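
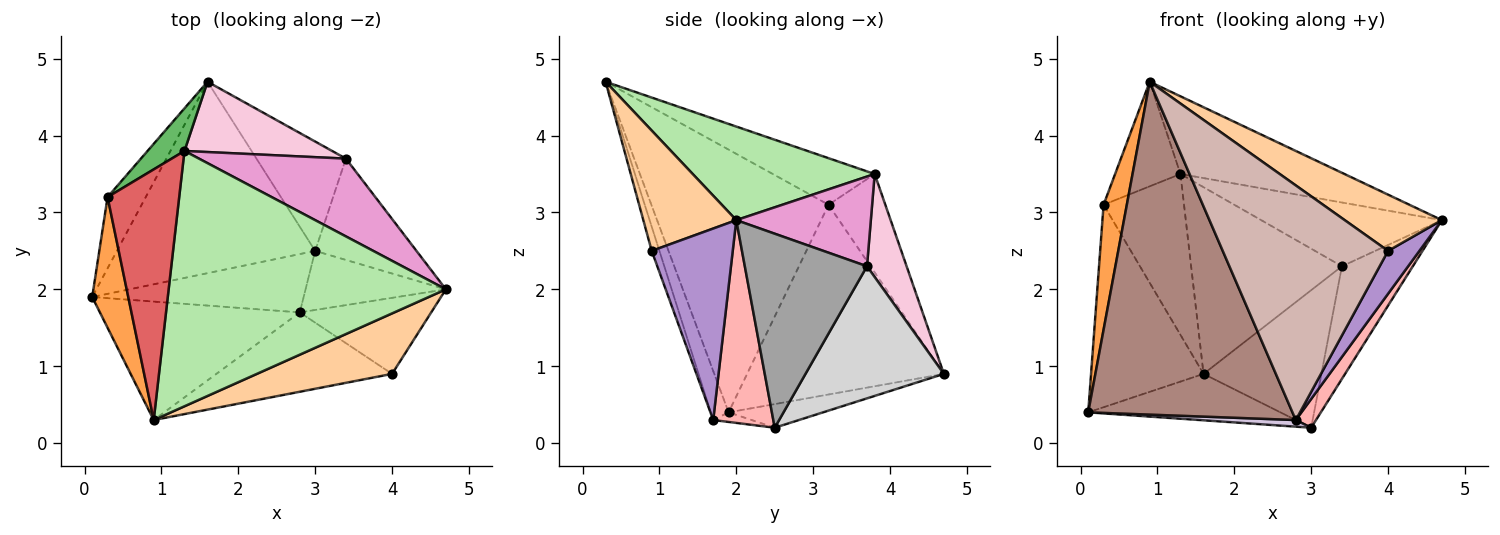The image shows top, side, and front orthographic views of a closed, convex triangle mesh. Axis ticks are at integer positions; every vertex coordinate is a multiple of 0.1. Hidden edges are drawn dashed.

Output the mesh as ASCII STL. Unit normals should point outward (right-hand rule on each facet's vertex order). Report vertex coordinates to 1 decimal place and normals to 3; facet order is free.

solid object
 facet normal -0.115 0.234 -0.965
  outer loop
   vertex 3.0 2.5 0.2
   vertex 0.1 1.9 0.4
   vertex 1.6 4.7 0.9
  endloop
 endfacet
 facet normal -0.855 0.489 -0.172
  outer loop
   vertex 0.3 3.2 3.1
   vertex 1.6 4.7 0.9
   vertex 0.1 1.9 0.4
  endloop
 endfacet
 facet normal -0.982 -0.129 0.135
  outer loop
   vertex 0.3 3.2 3.1
   vertex 0.1 1.9 0.4
   vertex 0.9 0.3 4.7
  endloop
 endfacet
 facet normal 0.546 -0.571 0.614
  outer loop
   vertex 4.0 0.9 2.5
   vertex 4.7 2.0 2.9
   vertex 0.9 0.3 4.7
  endloop
 endfacet
 facet normal -0.564 0.799 0.211
  outer loop
   vertex 1.3 3.8 3.5
   vertex 1.6 4.7 0.9
   vertex 0.3 3.2 3.1
  endloop
 endfacet
 facet normal 0.307 0.277 0.910
  outer loop
   vertex 1.3 3.8 3.5
   vertex 0.9 0.3 4.7
   vertex 4.7 2.0 2.9
  endloop
 endfacet
 facet normal -0.515 0.330 0.791
  outer loop
   vertex 1.3 3.8 3.5
   vertex 0.3 3.2 3.1
   vertex 0.9 0.3 4.7
  endloop
 endfacet
 facet normal 0.793 -0.267 -0.548
  outer loop
   vertex 2.8 1.7 0.3
   vertex 3.0 2.5 0.2
   vertex 4.7 2.0 2.9
  endloop
 endfacet
 facet normal 0.786 -0.304 -0.539
  outer loop
   vertex 2.8 1.7 0.3
   vertex 4.7 2.0 2.9
   vertex 4.0 0.9 2.5
  endloop
 endfacet
 facet normal -0.045 -0.113 -0.993
  outer loop
   vertex 2.8 1.7 0.3
   vertex 0.1 1.9 0.4
   vertex 3.0 2.5 0.2
  endloop
 endfacet
 facet normal -0.082 -0.939 -0.334
  outer loop
   vertex 2.8 1.7 0.3
   vertex 0.9 0.3 4.7
   vertex 0.1 1.9 0.4
  endloop
 endfacet
 facet normal -0.044 -0.946 -0.320
  outer loop
   vertex 2.8 1.7 0.3
   vertex 4.0 0.9 2.5
   vertex 0.9 0.3 4.7
  endloop
 endfacet
 facet normal 0.427 0.573 0.699
  outer loop
   vertex 3.4 3.7 2.3
   vertex 1.3 3.8 3.5
   vertex 4.7 2.0 2.9
  endloop
 endfacet
 facet normal 0.239 0.909 0.342
  outer loop
   vertex 3.4 3.7 2.3
   vertex 1.6 4.7 0.9
   vertex 1.3 3.8 3.5
  endloop
 endfacet
 facet normal 0.788 0.458 -0.412
  outer loop
   vertex 3.4 3.7 2.3
   vertex 4.7 2.0 2.9
   vertex 3.0 2.5 0.2
  endloop
 endfacet
 facet normal 0.677 0.576 -0.458
  outer loop
   vertex 3.4 3.7 2.3
   vertex 3.0 2.5 0.2
   vertex 1.6 4.7 0.9
  endloop
 endfacet
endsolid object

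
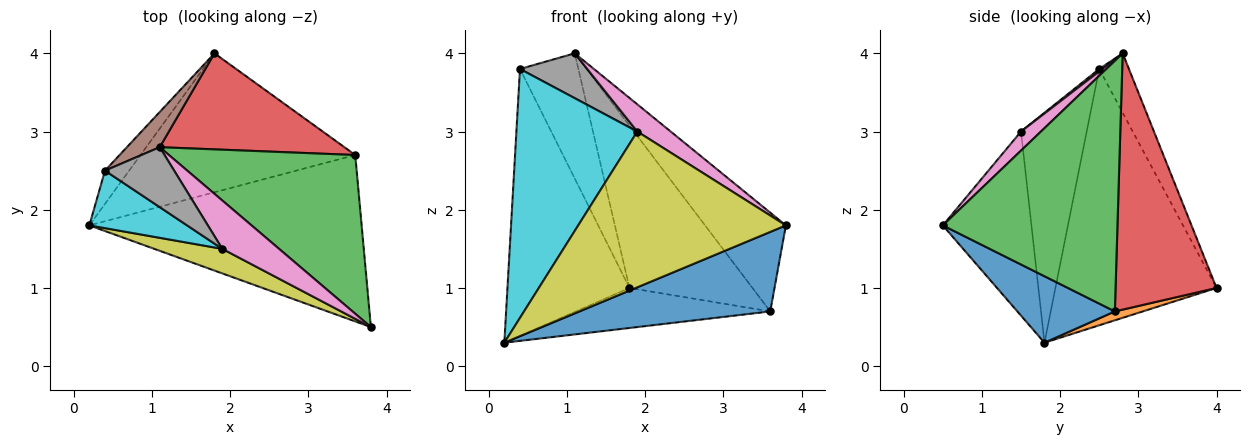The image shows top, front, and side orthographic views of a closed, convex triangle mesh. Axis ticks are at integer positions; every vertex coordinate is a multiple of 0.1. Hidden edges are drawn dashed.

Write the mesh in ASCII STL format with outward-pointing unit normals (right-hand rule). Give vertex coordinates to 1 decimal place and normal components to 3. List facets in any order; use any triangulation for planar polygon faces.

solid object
 facet normal 0.215 -0.421 -0.881
  outer loop
   vertex 3.6 2.7 0.7
   vertex 3.8 0.5 1.8
   vertex 0.2 1.8 0.3
  endloop
 endfacet
 facet normal 0.040 0.277 -0.960
  outer loop
   vertex 3.6 2.7 0.7
   vertex 0.2 1.8 0.3
   vertex 1.8 4.0 1.0
  endloop
 endfacet
 facet normal 0.752 0.348 0.559
  outer loop
   vertex 3.6 2.7 0.7
   vertex 1.1 2.8 4.0
   vertex 3.8 0.5 1.8
  endloop
 endfacet
 facet normal 0.577 0.703 0.416
  outer loop
   vertex 3.6 2.7 0.7
   vertex 1.8 4.0 1.0
   vertex 1.1 2.8 4.0
  endloop
 endfacet
 facet normal -0.795 0.602 -0.075
  outer loop
   vertex 0.4 2.5 3.8
   vertex 1.8 4.0 1.0
   vertex 0.2 1.8 0.3
  endloop
 endfacet
 facet normal -0.440 0.864 0.243
  outer loop
   vertex 0.4 2.5 3.8
   vertex 1.1 2.8 4.0
   vertex 1.8 4.0 1.0
  endloop
 endfacet
 facet normal 0.280 -0.471 0.836
  outer loop
   vertex 1.9 1.5 3.0
   vertex 3.8 0.5 1.8
   vertex 1.1 2.8 4.0
  endloop
 endfacet
 facet normal 0.028 -0.599 0.801
  outer loop
   vertex 1.9 1.5 3.0
   vertex 1.1 2.8 4.0
   vertex 0.4 2.5 3.8
  endloop
 endfacet
 facet normal -0.388 -0.910 0.143
  outer loop
   vertex 1.9 1.5 3.0
   vertex 0.2 1.8 0.3
   vertex 3.8 0.5 1.8
  endloop
 endfacet
 facet normal -0.468 -0.861 0.199
  outer loop
   vertex 1.9 1.5 3.0
   vertex 0.4 2.5 3.8
   vertex 0.2 1.8 0.3
  endloop
 endfacet
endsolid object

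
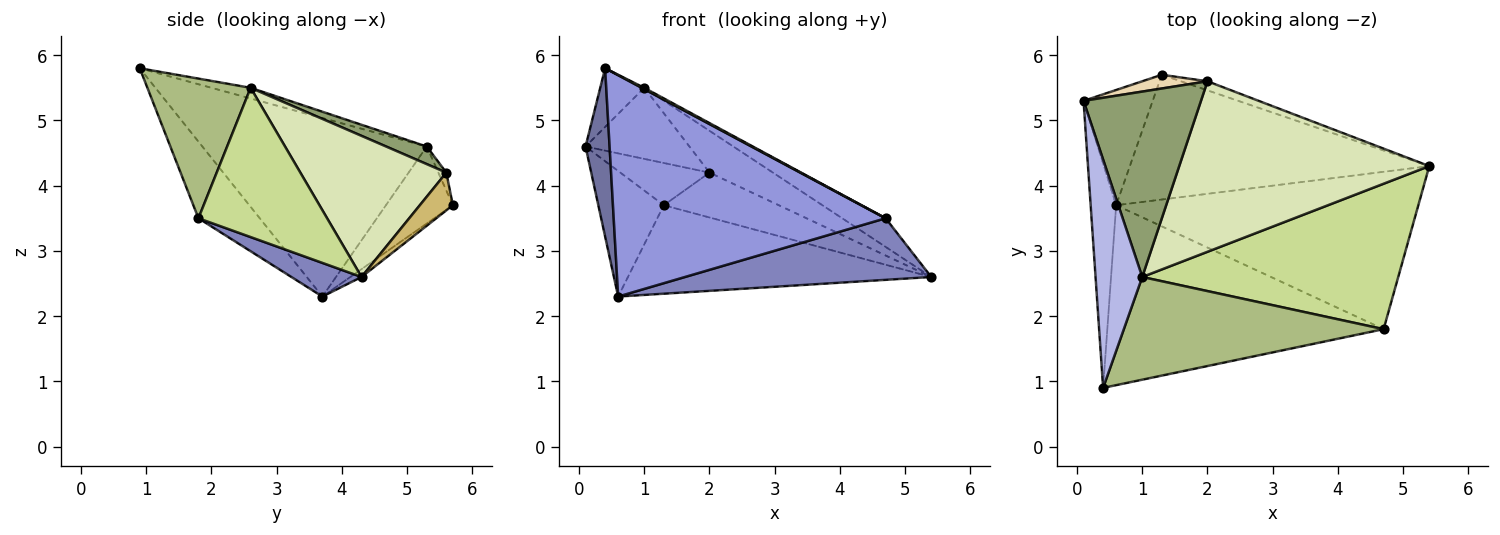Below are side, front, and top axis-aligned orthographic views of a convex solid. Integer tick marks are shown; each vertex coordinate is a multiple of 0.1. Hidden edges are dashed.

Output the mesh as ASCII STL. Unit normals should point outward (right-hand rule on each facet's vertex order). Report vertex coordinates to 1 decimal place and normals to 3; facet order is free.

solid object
 facet normal -0.984 -0.105 -0.141
  outer loop
   vertex 0.6 3.7 2.3
   vertex 0.4 0.9 5.8
   vertex 0.1 5.3 4.6
  endloop
 endfacet
 facet normal 0.103 -0.362 -0.926
  outer loop
   vertex 4.7 1.8 3.5
   vertex 0.6 3.7 2.3
   vertex 5.4 4.3 2.6
  endloop
 endfacet
 facet normal -0.172 -0.764 -0.621
  outer loop
   vertex 4.7 1.8 3.5
   vertex 0.4 0.9 5.8
   vertex 0.6 3.7 2.3
  endloop
 endfacet
 facet normal -0.216 0.243 0.946
  outer loop
   vertex 1.0 2.6 5.5
   vertex 0.1 5.3 4.6
   vertex 0.4 0.9 5.8
  endloop
 endfacet
 facet normal 0.139 0.354 0.925
  outer loop
   vertex 1.0 2.6 5.5
   vertex 2.0 5.6 4.2
   vertex 0.1 5.3 4.6
  endloop
 endfacet
 facet normal 0.474 -0.012 0.881
  outer loop
   vertex 1.0 2.6 5.5
   vertex 0.4 0.9 5.8
   vertex 4.7 1.8 3.5
  endloop
 endfacet
 facet normal 0.497 0.168 0.852
  outer loop
   vertex 1.0 2.6 5.5
   vertex 4.7 1.8 3.5
   vertex 5.4 4.3 2.6
  endloop
 endfacet
 facet normal 0.481 0.209 0.852
  outer loop
   vertex 1.0 2.6 5.5
   vertex 5.4 4.3 2.6
   vertex 2.0 5.6 4.2
  endloop
 endfacet
 facet normal -0.021 0.578 -0.816
  outer loop
   vertex 1.3 5.7 3.7
   vertex 5.4 4.3 2.6
   vertex 0.6 3.7 2.3
  endloop
 endfacet
 facet normal 0.271 0.943 -0.191
  outer loop
   vertex 1.3 5.7 3.7
   vertex 2.0 5.6 4.2
   vertex 5.4 4.3 2.6
  endloop
 endfacet
 facet normal -0.601 0.589 -0.540
  outer loop
   vertex 1.3 5.7 3.7
   vertex 0.6 3.7 2.3
   vertex 0.1 5.3 4.6
  endloop
 endfacet
 facet normal -0.085 0.948 0.308
  outer loop
   vertex 1.3 5.7 3.7
   vertex 0.1 5.3 4.6
   vertex 2.0 5.6 4.2
  endloop
 endfacet
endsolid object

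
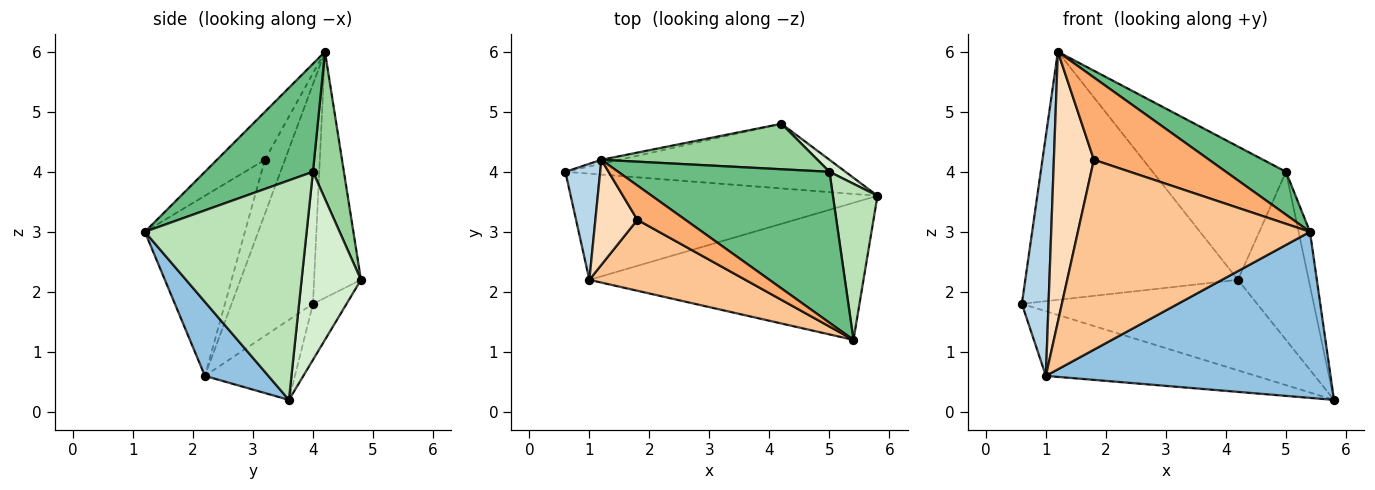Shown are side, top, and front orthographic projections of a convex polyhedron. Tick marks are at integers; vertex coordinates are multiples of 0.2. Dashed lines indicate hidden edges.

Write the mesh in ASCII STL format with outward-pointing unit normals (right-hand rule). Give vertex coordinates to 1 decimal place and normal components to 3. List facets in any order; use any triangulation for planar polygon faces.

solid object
 facet normal -0.217 0.507 -0.834
  outer loop
   vertex 1.0 2.2 0.6
   vertex 0.6 4.0 1.8
   vertex 5.8 3.6 0.2
  endloop
 endfacet
 facet normal 0.169 -0.760 -0.627
  outer loop
   vertex 1.0 2.2 0.6
   vertex 5.8 3.6 0.2
   vertex 5.4 1.2 3.0
  endloop
 endfacet
 facet normal -0.940 -0.308 0.149
  outer loop
   vertex 1.0 2.2 0.6
   vertex 1.2 4.2 6.0
   vertex 0.6 4.0 1.8
  endloop
 endfacet
 facet normal -0.115 0.808 -0.577
  outer loop
   vertex 4.2 4.8 2.2
   vertex 5.8 3.6 0.2
   vertex 0.6 4.0 1.8
  endloop
 endfacet
 facet normal -0.215 0.976 -0.016
  outer loop
   vertex 4.2 4.8 2.2
   vertex 0.6 4.0 1.8
   vertex 1.2 4.2 6.0
  endloop
 endfacet
 facet normal -0.359 -0.862 0.359
  outer loop
   vertex 1.8 3.2 4.2
   vertex 5.4 1.2 3.0
   vertex 1.2 4.2 6.0
  endloop
 endfacet
 facet normal -0.374 -0.869 0.324
  outer loop
   vertex 1.8 3.2 4.2
   vertex 1.0 2.2 0.6
   vertex 5.4 1.2 3.0
  endloop
 endfacet
 facet normal -0.422 -0.845 0.329
  outer loop
   vertex 1.8 3.2 4.2
   vertex 1.2 4.2 6.0
   vertex 1.0 2.2 0.6
  endloop
 endfacet
 facet normal 0.441 -0.245 0.863
  outer loop
   vertex 5.0 4.0 4.0
   vertex 1.2 4.2 6.0
   vertex 5.4 1.2 3.0
  endloop
 endfacet
 facet normal 0.215 0.924 0.315
  outer loop
   vertex 5.0 4.0 4.0
   vertex 4.2 4.8 2.2
   vertex 1.2 4.2 6.0
  endloop
 endfacet
 facet normal 0.978 0.069 0.199
  outer loop
   vertex 5.0 4.0 4.0
   vertex 5.4 1.2 3.0
   vertex 5.8 3.6 0.2
  endloop
 endfacet
 facet normal 0.642 0.765 0.055
  outer loop
   vertex 5.0 4.0 4.0
   vertex 5.8 3.6 0.2
   vertex 4.2 4.8 2.2
  endloop
 endfacet
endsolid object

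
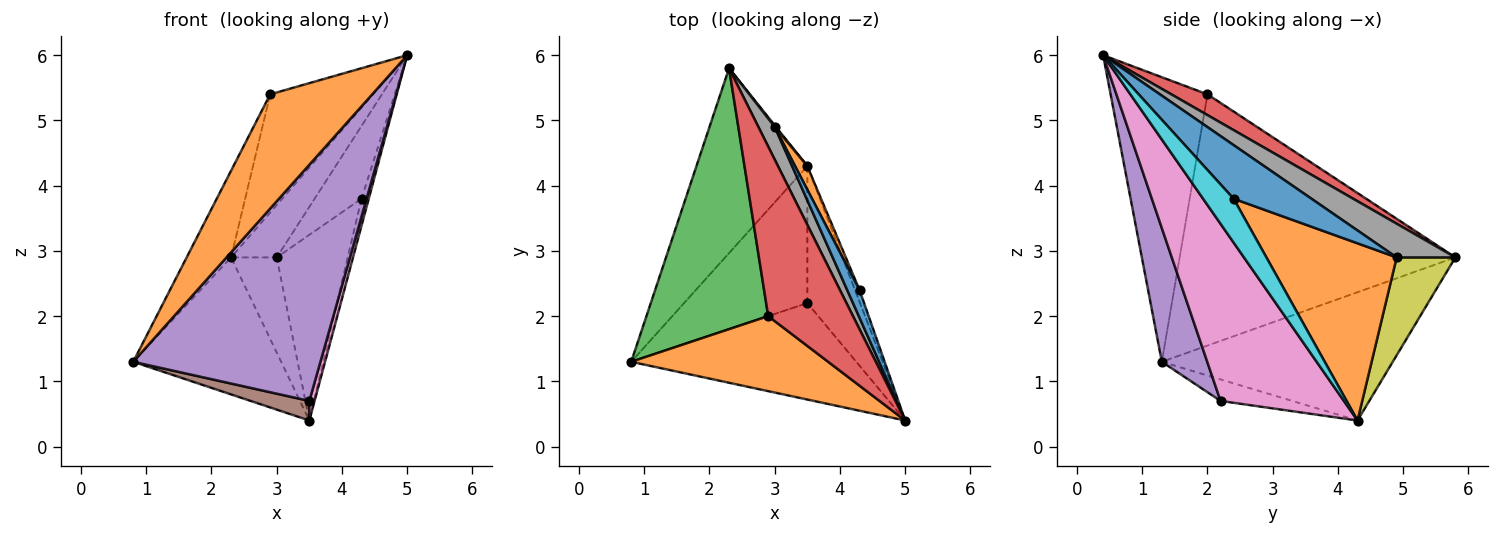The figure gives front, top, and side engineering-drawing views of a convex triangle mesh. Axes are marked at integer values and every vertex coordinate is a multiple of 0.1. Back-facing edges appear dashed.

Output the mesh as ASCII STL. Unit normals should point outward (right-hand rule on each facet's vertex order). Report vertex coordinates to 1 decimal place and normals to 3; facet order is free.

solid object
 facet normal -0.681 0.436 -0.588
  outer loop
   vertex 3.5 4.3 0.4
   vertex 0.8 1.3 1.3
   vertex 2.3 5.8 2.9
  endloop
 endfacet
 facet normal -0.622 -0.655 0.430
  outer loop
   vertex 2.9 2.0 5.4
   vertex 0.8 1.3 1.3
   vertex 5.0 0.4 6.0
  endloop
 endfacet
 facet normal -0.891 0.143 0.432
  outer loop
   vertex 2.9 2.0 5.4
   vertex 2.3 5.8 2.9
   vertex 0.8 1.3 1.3
  endloop
 endfacet
 facet normal 0.197 0.560 0.804
  outer loop
   vertex 2.9 2.0 5.4
   vertex 5.0 0.4 6.0
   vertex 2.3 5.8 2.9
  endloop
 endfacet
 facet normal 0.219 -0.903 -0.369
  outer loop
   vertex 3.5 2.2 0.7
   vertex 5.0 0.4 6.0
   vertex 0.8 1.3 1.3
  endloop
 endfacet
 facet normal -0.170 -0.139 -0.975
  outer loop
   vertex 3.5 2.2 0.7
   vertex 0.8 1.3 1.3
   vertex 3.5 4.3 0.4
  endloop
 endfacet
 facet normal 0.958 -0.041 -0.285
  outer loop
   vertex 3.5 2.2 0.7
   vertex 3.5 4.3 0.4
   vertex 5.0 0.4 6.0
  endloop
 endfacet
 facet normal 0.737 0.574 0.357
  outer loop
   vertex 3.0 4.9 2.9
   vertex 2.3 5.8 2.9
   vertex 5.0 0.4 6.0
  endloop
 endfacet
 facet normal 0.789 0.614 0.011
  outer loop
   vertex 3.0 4.9 2.9
   vertex 3.5 4.3 0.4
   vertex 2.3 5.8 2.9
  endloop
 endfacet
 facet normal 0.968 0.229 -0.100
  outer loop
   vertex 4.3 2.4 3.8
   vertex 5.0 0.4 6.0
   vertex 3.5 4.3 0.4
  endloop
 endfacet
 facet normal 0.840 0.506 0.193
  outer loop
   vertex 4.3 2.4 3.8
   vertex 3.0 4.9 2.9
   vertex 5.0 0.4 6.0
  endloop
 endfacet
 facet normal 0.876 0.478 0.061
  outer loop
   vertex 4.3 2.4 3.8
   vertex 3.5 4.3 0.4
   vertex 3.0 4.9 2.9
  endloop
 endfacet
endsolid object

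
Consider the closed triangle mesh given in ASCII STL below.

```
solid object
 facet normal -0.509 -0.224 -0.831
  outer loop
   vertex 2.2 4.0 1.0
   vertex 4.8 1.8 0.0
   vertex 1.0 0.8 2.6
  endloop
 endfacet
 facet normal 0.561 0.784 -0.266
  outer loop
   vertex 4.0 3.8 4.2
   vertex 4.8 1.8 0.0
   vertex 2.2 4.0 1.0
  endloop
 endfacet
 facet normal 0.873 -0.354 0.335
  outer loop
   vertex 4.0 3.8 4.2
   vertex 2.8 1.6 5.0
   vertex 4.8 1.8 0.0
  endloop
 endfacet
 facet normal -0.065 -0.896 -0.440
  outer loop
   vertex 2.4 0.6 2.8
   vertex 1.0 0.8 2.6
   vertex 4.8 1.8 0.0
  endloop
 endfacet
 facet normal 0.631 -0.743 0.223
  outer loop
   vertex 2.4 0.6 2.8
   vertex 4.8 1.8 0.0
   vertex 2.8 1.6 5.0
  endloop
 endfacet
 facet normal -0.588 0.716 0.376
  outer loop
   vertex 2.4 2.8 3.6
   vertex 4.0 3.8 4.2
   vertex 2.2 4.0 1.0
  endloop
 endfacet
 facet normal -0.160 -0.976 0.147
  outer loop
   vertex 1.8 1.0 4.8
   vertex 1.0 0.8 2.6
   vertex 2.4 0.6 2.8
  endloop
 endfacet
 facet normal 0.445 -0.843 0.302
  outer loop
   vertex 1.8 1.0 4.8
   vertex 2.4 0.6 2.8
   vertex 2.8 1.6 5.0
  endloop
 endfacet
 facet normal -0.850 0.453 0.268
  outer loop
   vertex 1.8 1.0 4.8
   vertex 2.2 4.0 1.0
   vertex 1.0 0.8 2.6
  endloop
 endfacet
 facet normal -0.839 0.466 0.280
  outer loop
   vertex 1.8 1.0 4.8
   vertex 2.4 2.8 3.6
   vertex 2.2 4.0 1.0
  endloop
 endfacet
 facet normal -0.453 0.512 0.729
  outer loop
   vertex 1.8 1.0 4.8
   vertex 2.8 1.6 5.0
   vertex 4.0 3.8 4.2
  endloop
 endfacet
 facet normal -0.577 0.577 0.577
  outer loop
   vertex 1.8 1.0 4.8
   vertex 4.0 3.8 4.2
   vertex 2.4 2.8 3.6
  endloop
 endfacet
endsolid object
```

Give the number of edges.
18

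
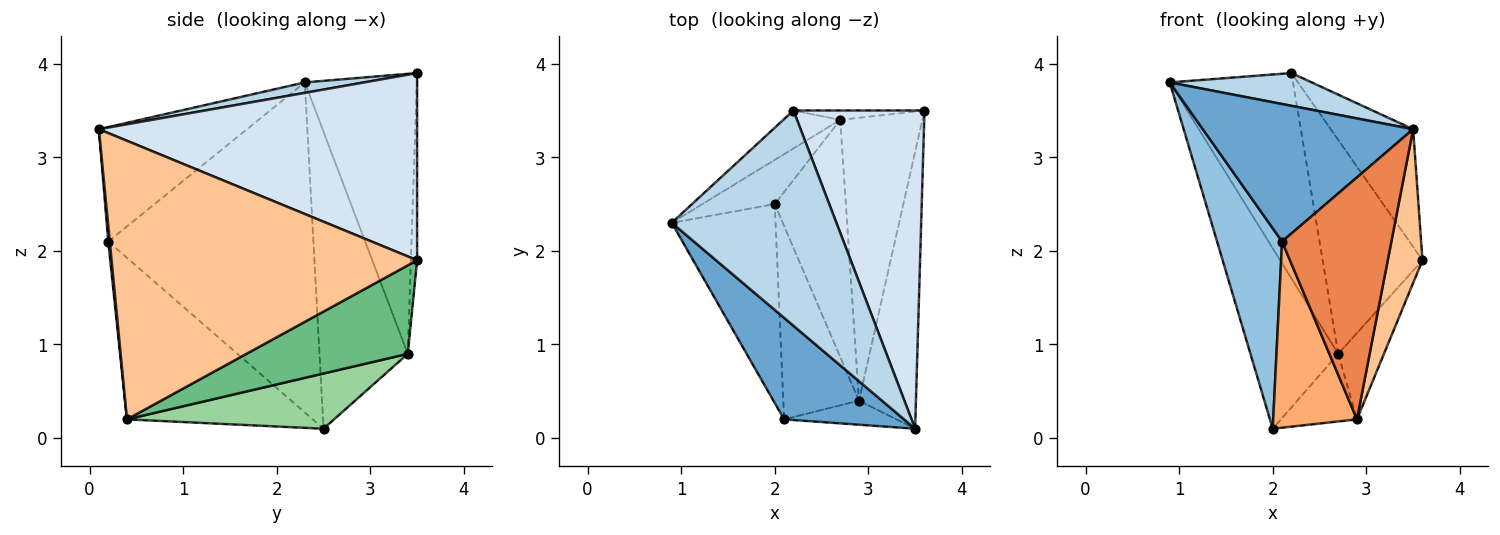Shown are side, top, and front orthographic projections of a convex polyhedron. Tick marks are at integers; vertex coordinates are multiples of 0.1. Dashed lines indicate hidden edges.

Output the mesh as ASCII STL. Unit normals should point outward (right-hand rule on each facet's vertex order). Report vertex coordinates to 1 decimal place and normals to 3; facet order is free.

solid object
 facet normal -0.493 -0.700 0.517
  outer loop
   vertex 2.1 0.2 2.1
   vertex 3.5 0.1 3.3
   vertex 0.9 2.3 3.8
  endloop
 endfacet
 facet normal -0.913 -0.289 -0.287
  outer loop
   vertex 2.1 0.2 2.1
   vertex 0.9 2.3 3.8
   vertex 2.0 2.5 0.1
  endloop
 endfacet
 facet normal 0.063 -0.150 0.987
  outer loop
   vertex 2.2 3.5 3.9
   vertex 0.9 2.3 3.8
   vertex 3.5 0.1 3.3
  endloop
 endfacet
 facet normal 0.801 0.207 0.561
  outer loop
   vertex 2.2 3.5 3.9
   vertex 3.5 0.1 3.3
   vertex 3.6 3.5 1.9
  endloop
 endfacet
 facet normal 0.014 -0.995 -0.099
  outer loop
   vertex 2.9 0.4 0.2
   vertex 3.5 0.1 3.3
   vertex 2.1 0.2 2.1
  endloop
 endfacet
 facet normal -0.838 -0.378 -0.393
  outer loop
   vertex 2.9 0.4 0.2
   vertex 2.1 0.2 2.1
   vertex 2.0 2.5 0.1
  endloop
 endfacet
 facet normal 0.974 -0.111 -0.199
  outer loop
   vertex 2.9 0.4 0.2
   vertex 3.6 3.5 1.9
   vertex 3.5 0.1 3.3
  endloop
 endfacet
 facet normal -0.062 0.997 -0.044
  outer loop
   vertex 2.7 3.4 0.9
   vertex 2.2 3.5 3.9
   vertex 3.6 3.5 1.9
  endloop
 endfacet
 facet normal 0.718 0.203 -0.666
  outer loop
   vertex 2.7 3.4 0.9
   vertex 3.6 3.5 1.9
   vertex 2.9 0.4 0.2
  endloop
 endfacet
 facet normal 0.598 0.220 -0.771
  outer loop
   vertex 2.7 3.4 0.9
   vertex 2.9 0.4 0.2
   vertex 2.0 2.5 0.1
  endloop
 endfacet
 facet normal -0.699 0.695 -0.170
  outer loop
   vertex 2.7 3.4 0.9
   vertex 2.0 2.5 0.1
   vertex 0.9 2.3 3.8
  endloop
 endfacet
 facet normal -0.666 0.733 -0.136
  outer loop
   vertex 2.7 3.4 0.9
   vertex 0.9 2.3 3.8
   vertex 2.2 3.5 3.9
  endloop
 endfacet
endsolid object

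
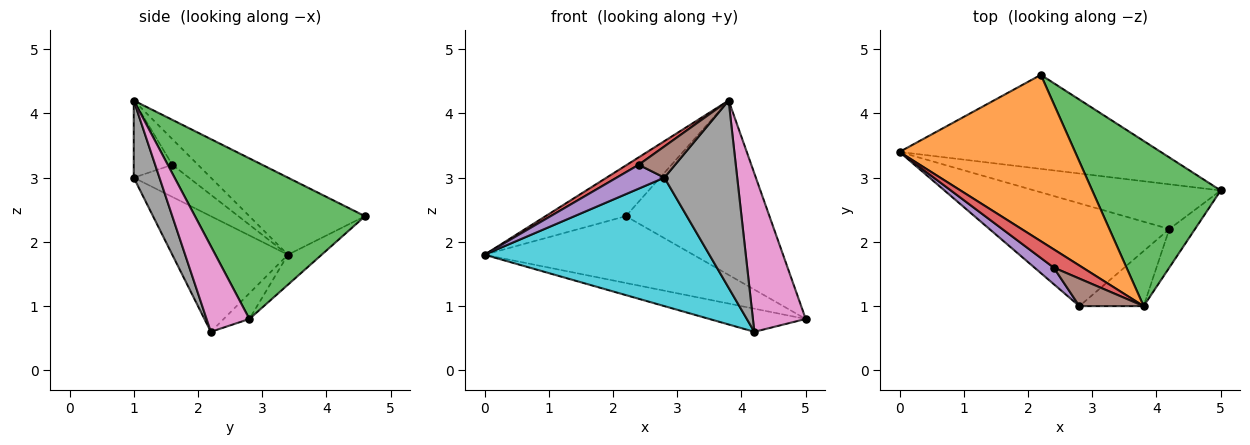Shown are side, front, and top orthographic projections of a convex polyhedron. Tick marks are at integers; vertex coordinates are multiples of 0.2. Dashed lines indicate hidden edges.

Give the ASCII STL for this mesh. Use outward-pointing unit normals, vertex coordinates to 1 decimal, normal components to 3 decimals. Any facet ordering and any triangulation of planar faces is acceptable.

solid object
 facet normal -0.093 0.577 -0.812
  outer loop
   vertex 2.2 4.6 2.4
   vertex 5.0 2.8 0.8
   vertex 0.0 3.4 1.8
  endloop
 endfacet
 facet normal -0.387 0.269 0.882
  outer loop
   vertex 2.2 4.6 2.4
   vertex 0.0 3.4 1.8
   vertex 3.8 1.0 4.2
  endloop
 endfacet
 facet normal 0.652 0.550 0.522
  outer loop
   vertex 2.2 4.6 2.4
   vertex 3.8 1.0 4.2
   vertex 5.0 2.8 0.8
  endloop
 endfacet
 facet normal -0.636 -0.291 0.715
  outer loop
   vertex 2.4 1.6 3.2
   vertex 3.8 1.0 4.2
   vertex 0.0 3.4 1.8
  endloop
 endfacet
 facet normal -0.688 -0.596 0.413
  outer loop
   vertex 2.4 1.6 3.2
   vertex 0.0 3.4 1.8
   vertex 2.8 1.0 3.0
  endloop
 endfacet
 facet normal -0.622 -0.587 0.518
  outer loop
   vertex 2.4 1.6 3.2
   vertex 2.8 1.0 3.0
   vertex 3.8 1.0 4.2
  endloop
 endfacet
 facet normal 0.619 -0.763 -0.186
  outer loop
   vertex 4.2 2.2 0.6
   vertex 5.0 2.8 0.8
   vertex 3.8 1.0 4.2
  endloop
 endfacet
 facet normal 0.321 -0.909 -0.267
  outer loop
   vertex 4.2 2.2 0.6
   vertex 3.8 1.0 4.2
   vertex 2.8 1.0 3.0
  endloop
 endfacet
 facet normal -0.122 0.456 -0.882
  outer loop
   vertex 4.2 2.2 0.6
   vertex 0.0 3.4 1.8
   vertex 5.0 2.8 0.8
  endloop
 endfacet
 facet normal -0.373 -0.725 -0.580
  outer loop
   vertex 4.2 2.2 0.6
   vertex 2.8 1.0 3.0
   vertex 0.0 3.4 1.8
  endloop
 endfacet
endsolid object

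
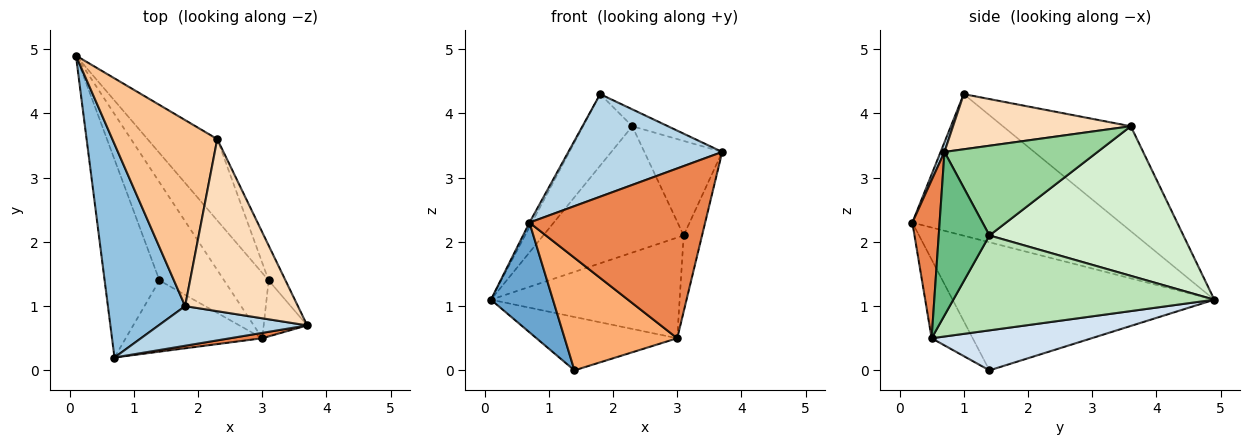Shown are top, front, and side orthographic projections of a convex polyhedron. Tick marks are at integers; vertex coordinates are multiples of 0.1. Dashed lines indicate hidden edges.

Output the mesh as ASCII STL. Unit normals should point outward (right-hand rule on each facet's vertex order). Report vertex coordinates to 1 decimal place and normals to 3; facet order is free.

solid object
 facet normal -0.898 -0.213 -0.384
  outer loop
   vertex 1.4 1.4 0.0
   vertex 0.7 0.2 2.3
   vertex 0.1 4.9 1.1
  endloop
 endfacet
 facet normal -0.878 0.010 0.479
  outer loop
   vertex 1.8 1.0 4.3
   vertex 0.1 4.9 1.1
   vertex 0.7 0.2 2.3
  endloop
 endfacet
 facet normal 0.023 -0.933 0.360
  outer loop
   vertex 1.8 1.0 4.3
   vertex 0.7 0.2 2.3
   vertex 3.7 0.7 3.4
  endloop
 endfacet
 facet normal 0.477 0.420 -0.772
  outer loop
   vertex 3.0 0.5 0.5
   vertex 1.4 1.4 0.0
   vertex 0.1 4.9 1.1
  endloop
 endfacet
 facet normal 0.153 -0.988 0.031
  outer loop
   vertex 3.0 0.5 0.5
   vertex 3.7 0.7 3.4
   vertex 0.7 0.2 2.3
  endloop
 endfacet
 facet normal -0.295 -0.808 -0.511
  outer loop
   vertex 3.0 0.5 0.5
   vertex 0.7 0.2 2.3
   vertex 1.4 1.4 0.0
  endloop
 endfacet
 facet normal -0.682 0.262 0.682
  outer loop
   vertex 2.3 3.6 3.8
   vertex 0.1 4.9 1.1
   vertex 1.8 1.0 4.3
  endloop
 endfacet
 facet normal 0.438 0.088 0.895
  outer loop
   vertex 2.3 3.6 3.8
   vertex 1.8 1.0 4.3
   vertex 3.7 0.7 3.4
  endloop
 endfacet
 facet normal 0.912 0.331 -0.243
  outer loop
   vertex 3.1 1.4 2.1
   vertex 3.7 0.7 3.4
   vertex 3.0 0.5 0.5
  endloop
 endfacet
 facet normal 0.879 0.447 -0.165
  outer loop
   vertex 3.1 1.4 2.1
   vertex 2.3 3.6 3.8
   vertex 3.7 0.7 3.4
  endloop
 endfacet
 facet normal 0.757 0.548 -0.355
  outer loop
   vertex 3.1 1.4 2.1
   vertex 3.0 0.5 0.5
   vertex 0.1 4.9 1.1
  endloop
 endfacet
 facet normal 0.758 0.549 -0.353
  outer loop
   vertex 3.1 1.4 2.1
   vertex 0.1 4.9 1.1
   vertex 2.3 3.6 3.8
  endloop
 endfacet
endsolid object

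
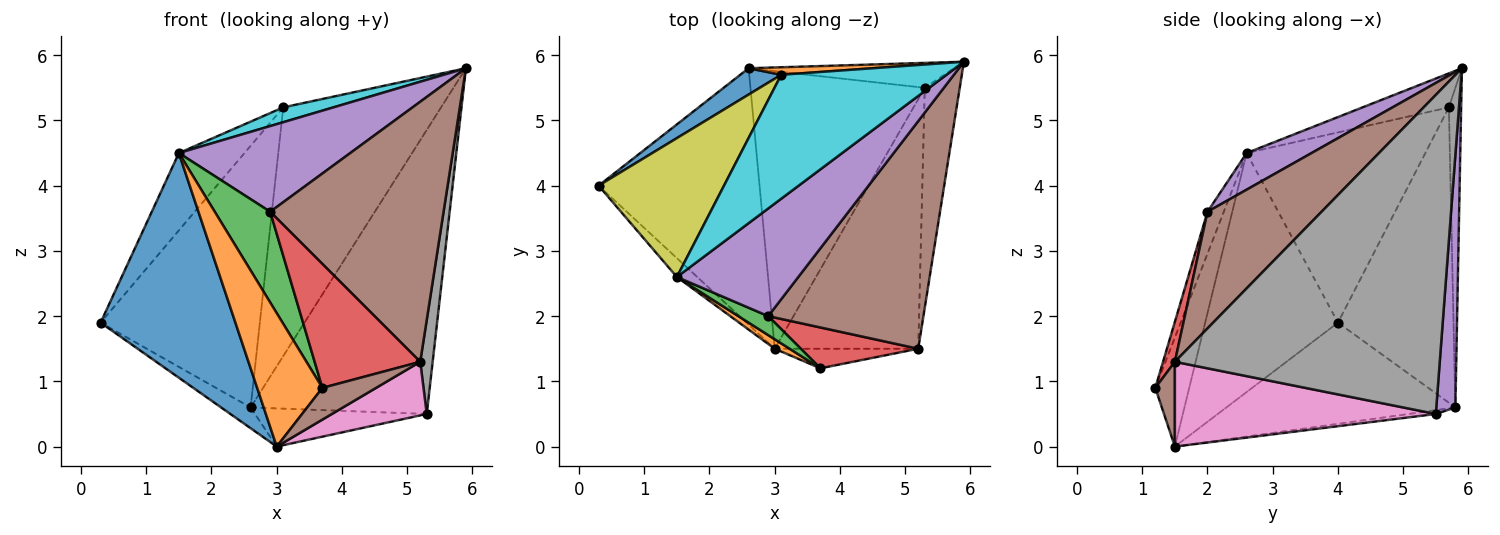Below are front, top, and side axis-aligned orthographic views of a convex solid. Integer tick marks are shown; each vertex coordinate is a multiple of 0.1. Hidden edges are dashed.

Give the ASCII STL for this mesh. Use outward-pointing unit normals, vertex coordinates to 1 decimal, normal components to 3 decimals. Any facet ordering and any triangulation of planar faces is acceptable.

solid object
 facet normal -0.700 -0.711 -0.060
  outer loop
   vertex 1.5 2.6 4.5
   vertex 0.3 4.0 1.9
   vertex 3.0 1.5 0.0
  endloop
 endfacet
 facet normal -0.460 -0.885 0.063
  outer loop
   vertex 1.5 2.6 4.5
   vertex 3.0 1.5 0.0
   vertex 3.7 1.2 0.9
  endloop
 endfacet
 facet normal -0.531 0.068 -0.845
  outer loop
   vertex 2.6 5.8 0.6
   vertex 3.0 1.5 0.0
   vertex 0.3 4.0 1.9
  endloop
 endfacet
 facet normal -0.022 0.136 -0.990
  outer loop
   vertex 2.6 5.8 0.6
   vertex 5.3 5.5 0.5
   vertex 3.0 1.5 0.0
  endloop
 endfacet
 facet normal 0.107 0.990 -0.087
  outer loop
   vertex 2.6 5.8 0.6
   vertex 5.9 5.9 5.8
   vertex 5.3 5.5 0.5
  endloop
 endfacet
 facet normal 0.296 -0.813 -0.501
  outer loop
   vertex 5.2 1.5 1.3
   vertex 3.7 1.2 0.9
   vertex 3.0 1.5 0.0
  endloop
 endfacet
 facet normal 0.500 -0.182 -0.847
  outer loop
   vertex 5.2 1.5 1.3
   vertex 3.0 1.5 0.0
   vertex 5.3 5.5 0.5
  endloop
 endfacet
 facet normal 0.993 -0.047 -0.109
  outer loop
   vertex 5.2 1.5 1.3
   vertex 5.3 5.5 0.5
   vertex 5.9 5.9 5.8
  endloop
 endfacet
 facet normal -0.798 0.293 0.526
  outer loop
   vertex 3.1 5.7 5.2
   vertex 0.3 4.0 1.9
   vertex 1.5 2.6 4.5
  endloop
 endfacet
 facet normal -0.200 -0.116 0.973
  outer loop
   vertex 3.1 5.7 5.2
   vertex 1.5 2.6 4.5
   vertex 5.9 5.9 5.8
  endloop
 endfacet
 facet normal -0.585 0.807 0.081
  outer loop
   vertex 3.1 5.7 5.2
   vertex 2.6 5.8 0.6
   vertex 0.3 4.0 1.9
  endloop
 endfacet
 facet normal -0.078 0.997 0.030
  outer loop
   vertex 3.1 5.7 5.2
   vertex 5.9 5.9 5.8
   vertex 2.6 5.8 0.6
  endloop
 endfacet
 facet normal -0.277 -0.941 0.197
  outer loop
   vertex 2.9 2.0 3.6
   vertex 1.5 2.6 4.5
   vertex 3.7 1.2 0.9
  endloop
 endfacet
 facet normal 0.106 -0.944 0.311
  outer loop
   vertex 2.9 2.0 3.6
   vertex 3.7 1.2 0.9
   vertex 5.2 1.5 1.3
  endloop
 endfacet
 facet normal 0.230 -0.606 0.761
  outer loop
   vertex 2.9 2.0 3.6
   vertex 5.9 5.9 5.8
   vertex 1.5 2.6 4.5
  endloop
 endfacet
 facet normal 0.444 -0.674 0.590
  outer loop
   vertex 2.9 2.0 3.6
   vertex 5.2 1.5 1.3
   vertex 5.9 5.9 5.8
  endloop
 endfacet
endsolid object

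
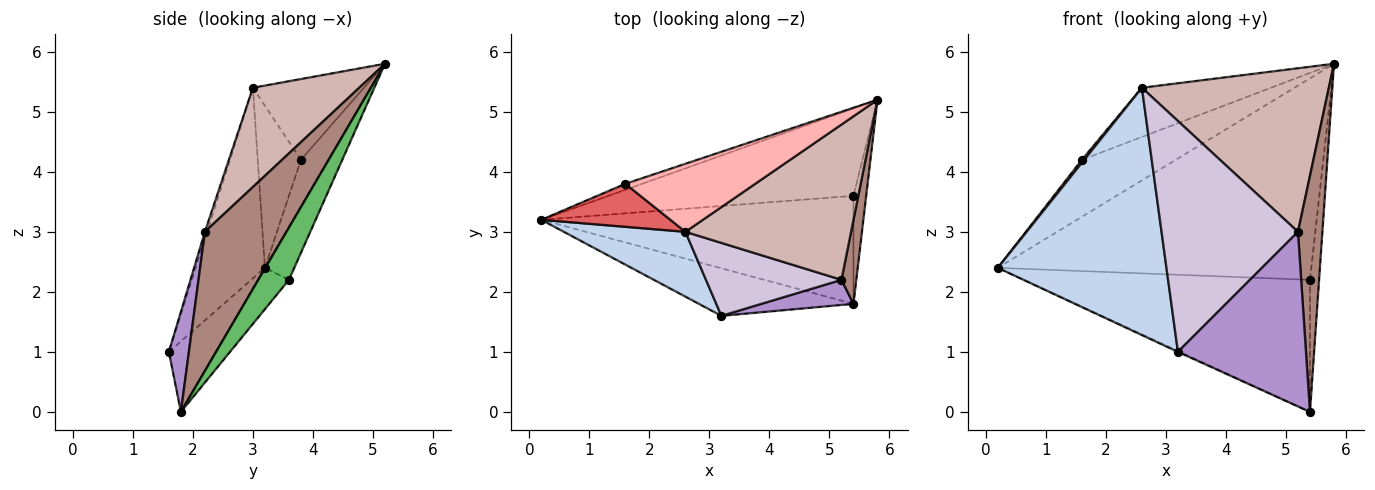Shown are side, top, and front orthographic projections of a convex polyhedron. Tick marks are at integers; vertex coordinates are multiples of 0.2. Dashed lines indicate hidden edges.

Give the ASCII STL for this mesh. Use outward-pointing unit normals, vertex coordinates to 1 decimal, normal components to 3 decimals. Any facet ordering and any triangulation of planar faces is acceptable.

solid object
 facet normal -0.415 0.018 -0.910
  outer loop
   vertex 3.2 1.6 1.0
   vertex 0.2 3.2 2.4
   vertex 5.4 1.8 0.0
  endloop
 endfacet
 facet normal -0.369 -0.899 0.236
  outer loop
   vertex 2.6 3.0 5.4
   vertex 0.2 3.2 2.4
   vertex 3.2 1.6 1.0
  endloop
 endfacet
 facet normal -0.086 0.914 -0.397
  outer loop
   vertex 5.4 3.6 2.2
   vertex 0.2 3.2 2.4
   vertex 5.8 5.2 5.8
  endloop
 endfacet
 facet normal -0.084 0.771 -0.631
  outer loop
   vertex 5.4 3.6 2.2
   vertex 5.4 1.8 0.0
   vertex 0.2 3.2 2.4
  endloop
 endfacet
 facet normal 0.933 0.278 -0.227
  outer loop
   vertex 5.4 3.6 2.2
   vertex 5.8 5.2 5.8
   vertex 5.4 1.8 0.0
  endloop
 endfacet
 facet normal -0.280 0.955 -0.100
  outer loop
   vertex 1.6 3.8 4.2
   vertex 5.8 5.2 5.8
   vertex 0.2 3.2 2.4
  endloop
 endfacet
 facet normal -0.782 -0.043 0.622
  outer loop
   vertex 1.6 3.8 4.2
   vertex 0.2 3.2 2.4
   vertex 2.6 3.0 5.4
  endloop
 endfacet
 facet normal -0.450 0.523 0.724
  outer loop
   vertex 1.6 3.8 4.2
   vertex 2.6 3.0 5.4
   vertex 5.8 5.2 5.8
  endloop
 endfacet
 facet normal 0.153 -0.978 0.141
  outer loop
   vertex 5.2 2.2 3.0
   vertex 3.2 1.6 1.0
   vertex 5.4 1.8 0.0
  endloop
 endfacet
 facet normal -0.015 -0.953 0.301
  outer loop
   vertex 5.2 2.2 3.0
   vertex 2.6 3.0 5.4
   vertex 3.2 1.6 1.0
  endloop
 endfacet
 facet normal 0.953 -0.285 0.102
  outer loop
   vertex 5.2 2.2 3.0
   vertex 5.4 1.8 0.0
   vertex 5.8 5.2 5.8
  endloop
 endfacet
 facet normal 0.381 -0.670 0.637
  outer loop
   vertex 5.2 2.2 3.0
   vertex 5.8 5.2 5.8
   vertex 2.6 3.0 5.4
  endloop
 endfacet
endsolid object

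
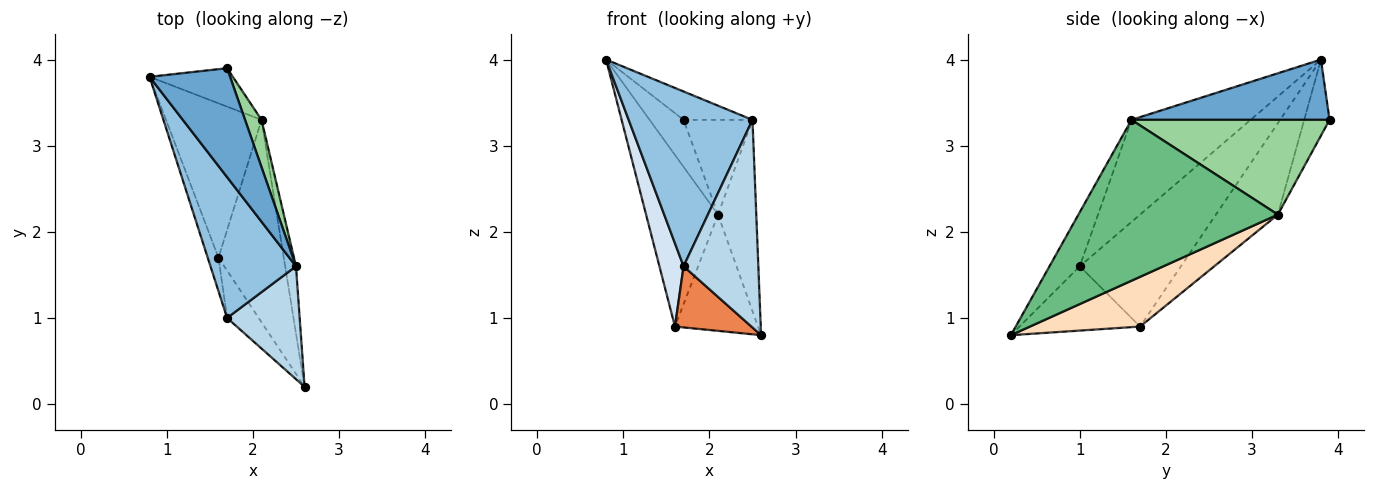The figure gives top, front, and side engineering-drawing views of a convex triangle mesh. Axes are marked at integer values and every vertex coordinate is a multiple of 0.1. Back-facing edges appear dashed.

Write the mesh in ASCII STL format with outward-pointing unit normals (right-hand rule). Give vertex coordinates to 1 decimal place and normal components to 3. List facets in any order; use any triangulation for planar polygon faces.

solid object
 facet normal 0.587 0.204 0.784
  outer loop
   vertex 2.5 1.6 3.3
   vertex 1.7 3.9 3.3
   vertex 0.8 3.8 4.0
  endloop
 endfacet
 facet normal -0.600 -0.623 0.502
  outer loop
   vertex 2.5 1.6 3.3
   vertex 0.8 3.8 4.0
   vertex 1.7 1.0 1.6
  endloop
 endfacet
 facet normal -0.336 -0.828 0.450
  outer loop
   vertex 2.5 1.6 3.3
   vertex 1.7 1.0 1.6
   vertex 2.6 0.2 0.8
  endloop
 endfacet
 facet normal -0.968 -0.231 -0.093
  outer loop
   vertex 1.6 1.7 0.9
   vertex 1.7 1.0 1.6
   vertex 0.8 3.8 4.0
  endloop
 endfacet
 facet normal -0.780 -0.495 -0.383
  outer loop
   vertex 1.6 1.7 0.9
   vertex 2.6 0.2 0.8
   vertex 1.7 1.0 1.6
  endloop
 endfacet
 facet normal -0.500 0.670 -0.548
  outer loop
   vertex 2.1 3.3 2.2
   vertex 0.8 3.8 4.0
   vertex 1.7 3.9 3.3
  endloop
 endfacet
 facet normal -0.539 0.626 -0.563
  outer loop
   vertex 2.1 3.3 2.2
   vertex 1.6 1.7 0.9
   vertex 0.8 3.8 4.0
  endloop
 endfacet
 facet normal 0.551 0.416 -0.724
  outer loop
   vertex 2.1 3.3 2.2
   vertex 2.6 0.2 0.8
   vertex 1.6 1.7 0.9
  endloop
 endfacet
 facet normal 0.980 0.188 -0.066
  outer loop
   vertex 2.1 3.3 2.2
   vertex 2.5 1.6 3.3
   vertex 2.6 0.2 0.8
  endloop
 endfacet
 facet normal 0.932 0.324 0.162
  outer loop
   vertex 2.1 3.3 2.2
   vertex 1.7 3.9 3.3
   vertex 2.5 1.6 3.3
  endloop
 endfacet
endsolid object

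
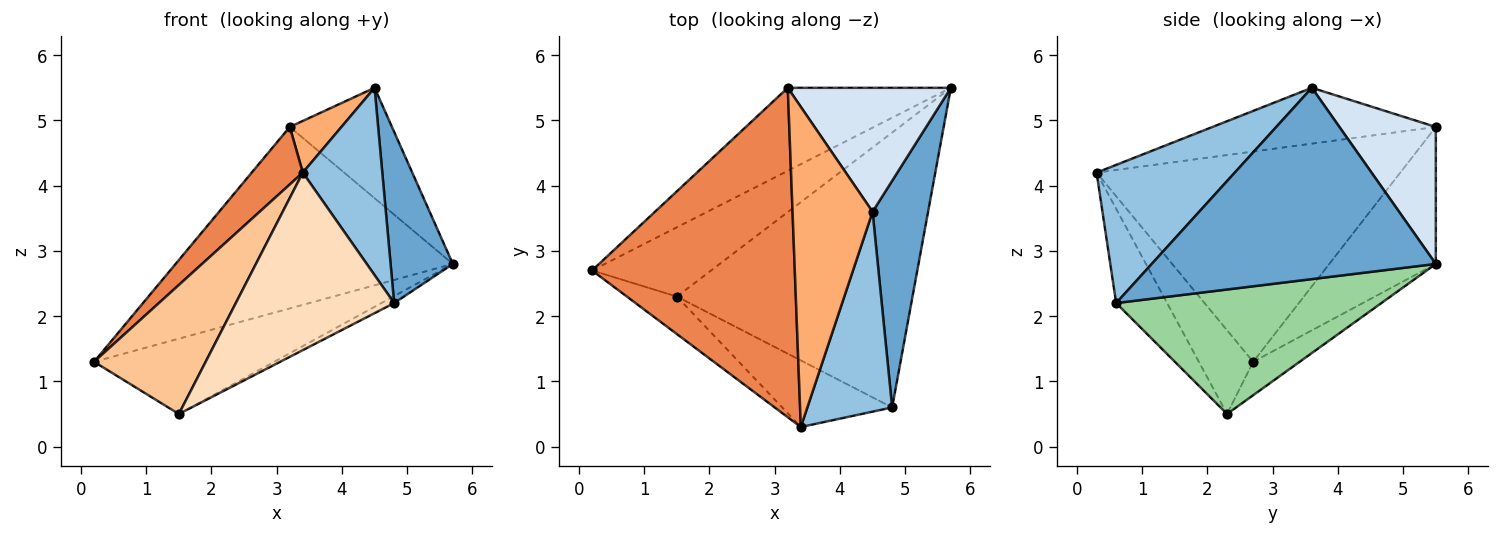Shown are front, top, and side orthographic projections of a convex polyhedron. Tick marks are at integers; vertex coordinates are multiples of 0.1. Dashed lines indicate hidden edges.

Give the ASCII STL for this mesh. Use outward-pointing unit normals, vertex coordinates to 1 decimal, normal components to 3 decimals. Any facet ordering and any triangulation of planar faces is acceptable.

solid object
 facet normal 0.940 -0.206 0.273
  outer loop
   vertex 4.8 0.6 2.2
   vertex 5.7 5.5 2.8
   vertex 4.5 3.6 5.5
  endloop
 endfacet
 facet normal 0.765 -0.440 0.470
  outer loop
   vertex 4.8 0.6 2.2
   vertex 4.5 3.6 5.5
   vertex 3.4 0.3 4.2
  endloop
 endfacet
 facet normal -0.330 0.858 -0.393
  outer loop
   vertex 3.2 5.5 4.9
   vertex 5.7 5.5 2.8
   vertex 0.2 2.7 1.3
  endloop
 endfacet
 facet normal 0.531 0.563 0.633
  outer loop
   vertex 3.2 5.5 4.9
   vertex 4.5 3.6 5.5
   vertex 5.7 5.5 2.8
  endloop
 endfacet
 facet normal -0.715 -0.120 0.689
  outer loop
   vertex 3.2 5.5 4.9
   vertex 0.2 2.7 1.3
   vertex 3.4 0.3 4.2
  endloop
 endfacet
 facet normal -0.567 -0.131 0.813
  outer loop
   vertex 3.2 5.5 4.9
   vertex 3.4 0.3 4.2
   vertex 4.5 3.6 5.5
  endloop
 endfacet
 facet normal -0.423 -0.870 -0.253
  outer loop
   vertex 1.5 2.3 0.5
   vertex 3.4 0.3 4.2
   vertex 0.2 2.7 1.3
  endloop
 endfacet
 facet normal -0.288 -0.896 -0.336
  outer loop
   vertex 1.5 2.3 0.5
   vertex 4.8 0.6 2.2
   vertex 3.4 0.3 4.2
  endloop
 endfacet
 facet normal -0.187 0.723 -0.665
  outer loop
   vertex 1.5 2.3 0.5
   vertex 0.2 2.7 1.3
   vertex 5.7 5.5 2.8
  endloop
 endfacet
 facet normal 0.467 0.022 -0.884
  outer loop
   vertex 1.5 2.3 0.5
   vertex 5.7 5.5 2.8
   vertex 4.8 0.6 2.2
  endloop
 endfacet
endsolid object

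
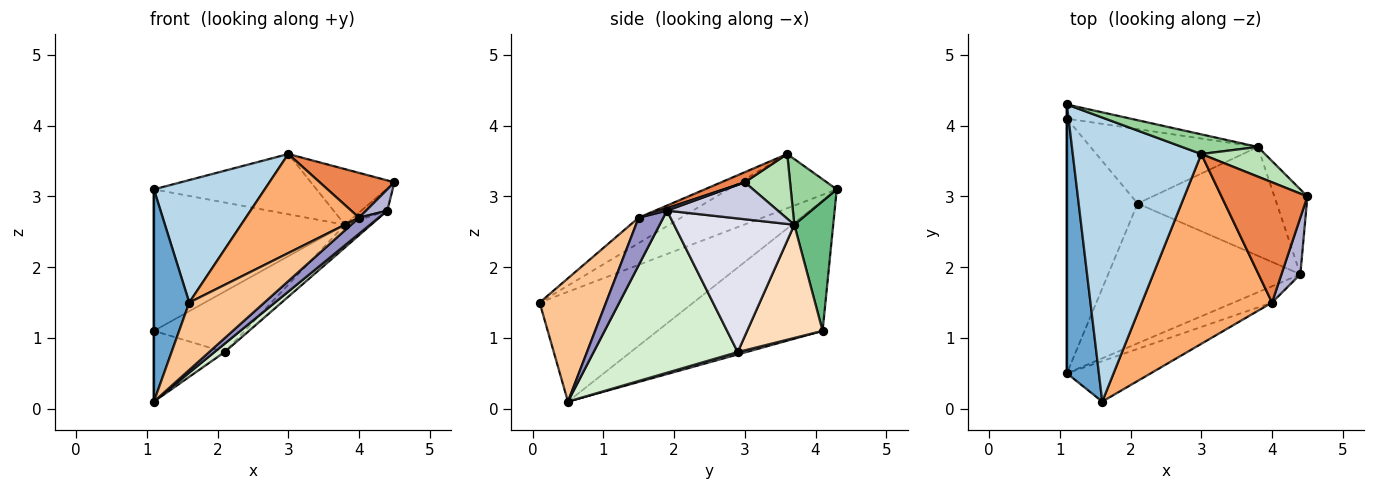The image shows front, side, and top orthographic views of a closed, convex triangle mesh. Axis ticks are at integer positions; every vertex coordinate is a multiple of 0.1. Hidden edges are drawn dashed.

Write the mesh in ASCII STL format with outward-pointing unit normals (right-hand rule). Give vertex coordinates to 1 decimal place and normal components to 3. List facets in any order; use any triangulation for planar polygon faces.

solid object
 facet normal -0.937 -0.216 0.273
  outer loop
   vertex 1.1 0.5 0.1
   vertex 1.6 0.1 1.5
   vertex 1.1 4.3 3.1
  endloop
 endfacet
 facet normal -1.000 0.000 0.000
  outer loop
   vertex 1.1 4.1 1.1
   vertex 1.1 0.5 0.1
   vertex 1.1 4.3 3.1
  endloop
 endfacet
 facet normal -0.361 -0.369 0.856
  outer loop
   vertex 3.0 3.6 3.6
   vertex 1.1 4.3 3.1
   vertex 1.6 0.1 1.5
  endloop
 endfacet
 facet normal 0.032 0.268 -0.963
  outer loop
   vertex 2.1 2.9 0.8
   vertex 1.1 0.5 0.1
   vertex 1.1 4.1 1.1
  endloop
 endfacet
 facet normal 0.110 -0.347 0.931
  outer loop
   vertex 4.0 1.5 2.7
   vertex 4.5 3.0 3.2
   vertex 3.0 3.6 3.6
  endloop
 endfacet
 facet normal -0.171 -0.456 0.874
  outer loop
   vertex 4.0 1.5 2.7
   vertex 3.0 3.6 3.6
   vertex 1.6 0.1 1.5
  endloop
 endfacet
 facet normal 0.604 -0.683 -0.411
  outer loop
   vertex 4.0 1.5 2.7
   vertex 1.6 0.1 1.5
   vertex 1.1 0.5 0.1
  endloop
 endfacet
 facet normal 0.464 0.559 -0.687
  outer loop
   vertex 3.8 3.7 2.6
   vertex 2.1 2.9 0.8
   vertex 1.1 4.1 1.1
  endloop
 endfacet
 facet normal 0.199 0.975 -0.098
  outer loop
   vertex 3.8 3.7 2.6
   vertex 1.1 4.1 1.1
   vertex 1.1 4.3 3.1
  endloop
 endfacet
 facet normal 0.259 0.918 0.299
  outer loop
   vertex 3.8 3.7 2.6
   vertex 1.1 4.3 3.1
   vertex 3.0 3.6 3.6
  endloop
 endfacet
 facet normal 0.432 0.796 0.425
  outer loop
   vertex 3.8 3.7 2.6
   vertex 3.0 3.6 3.6
   vertex 4.5 3.0 3.2
  endloop
 endfacet
 facet normal 0.644 -0.046 -0.764
  outer loop
   vertex 4.4 1.9 2.8
   vertex 1.1 0.5 0.1
   vertex 2.1 2.9 0.8
  endloop
 endfacet
 facet normal 0.661 -0.527 -0.534
  outer loop
   vertex 4.4 1.9 2.8
   vertex 4.0 1.5 2.7
   vertex 1.1 0.5 0.1
  endloop
 endfacet
 facet normal 0.116 -0.349 0.930
  outer loop
   vertex 4.4 1.9 2.8
   vertex 4.5 3.0 3.2
   vertex 4.0 1.5 2.7
  endloop
 endfacet
 facet normal 0.735 0.172 -0.656
  outer loop
   vertex 4.4 1.9 2.8
   vertex 3.8 3.7 2.6
   vertex 4.5 3.0 3.2
  endloop
 endfacet
 facet normal 0.685 0.149 -0.713
  outer loop
   vertex 4.4 1.9 2.8
   vertex 2.1 2.9 0.8
   vertex 3.8 3.7 2.6
  endloop
 endfacet
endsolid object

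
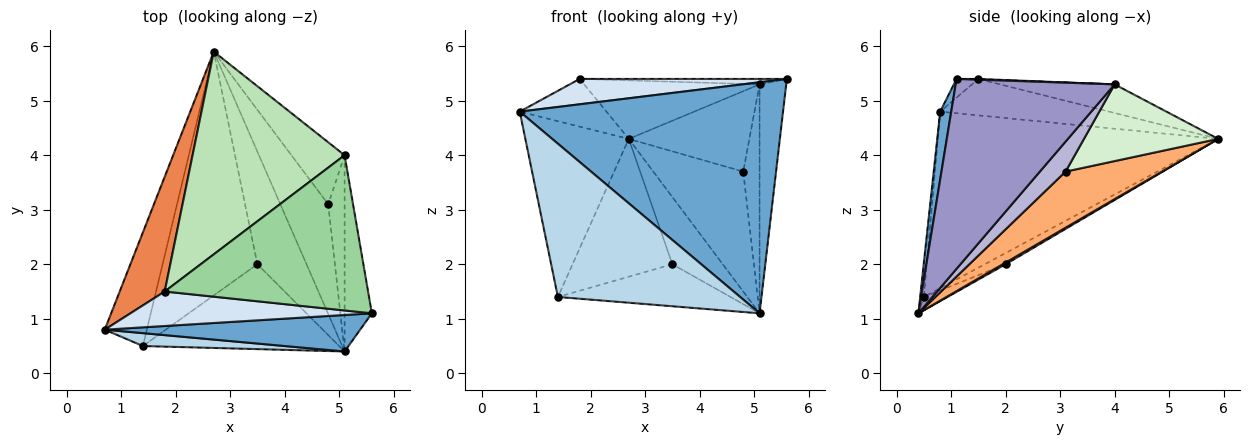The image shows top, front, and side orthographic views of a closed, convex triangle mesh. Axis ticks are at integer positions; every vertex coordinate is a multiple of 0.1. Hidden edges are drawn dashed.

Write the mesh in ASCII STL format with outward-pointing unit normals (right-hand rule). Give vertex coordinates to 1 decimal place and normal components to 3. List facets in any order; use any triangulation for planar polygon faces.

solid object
 facet normal 0.041 -0.987 0.156
  outer loop
   vertex 5.1 0.4 1.1
   vertex 5.6 1.1 5.4
   vertex 0.7 0.8 4.8
  endloop
 endfacet
 facet normal -0.916 0.338 -0.218
  outer loop
   vertex 1.4 0.5 1.4
   vertex 0.7 0.8 4.8
   vertex 2.7 5.9 4.3
  endloop
 endfacet
 facet normal -0.020 -0.996 0.084
  outer loop
   vertex 1.4 0.5 1.4
   vertex 5.1 0.4 1.1
   vertex 0.7 0.8 4.8
  endloop
 endfacet
 facet normal -0.062 -0.591 0.804
  outer loop
   vertex 1.8 1.5 5.4
   vertex 0.7 0.8 4.8
   vertex 5.6 1.1 5.4
  endloop
 endfacet
 facet normal -0.599 0.307 0.739
  outer loop
   vertex 1.8 1.5 5.4
   vertex 2.7 5.9 4.3
   vertex 0.7 0.8 4.8
  endloop
 endfacet
 facet normal 0.620 0.579 -0.529
  outer loop
   vertex 4.8 3.1 3.7
   vertex 5.1 0.4 1.1
   vertex 2.7 5.9 4.3
  endloop
 endfacet
 facet normal 0.029 0.512 -0.858
  outer loop
   vertex 3.5 2.0 2.0
   vertex 2.7 5.9 4.3
   vertex 5.1 0.4 1.1
  endloop
 endfacet
 facet normal -0.102 0.490 -0.866
  outer loop
   vertex 3.5 2.0 2.0
   vertex 1.4 0.5 1.4
   vertex 2.7 5.9 4.3
  endloop
 endfacet
 facet normal -0.061 0.443 -0.895
  outer loop
   vertex 3.5 2.0 2.0
   vertex 5.1 0.4 1.1
   vertex 1.4 0.5 1.4
  endloop
 endfacet
 facet normal 0.004 0.035 0.999
  outer loop
   vertex 5.1 4.0 5.3
   vertex 1.8 1.5 5.4
   vertex 5.6 1.1 5.4
  endloop
 endfacet
 facet normal -0.178 0.273 0.945
  outer loop
   vertex 5.1 4.0 5.3
   vertex 2.7 5.9 4.3
   vertex 1.8 1.5 5.4
  endloop
 endfacet
 facet normal 0.661 0.594 -0.458
  outer loop
   vertex 5.1 4.0 5.3
   vertex 4.8 3.1 3.7
   vertex 2.7 5.9 4.3
  endloop
 endfacet
 facet normal 0.977 0.164 -0.140
  outer loop
   vertex 5.1 4.0 5.3
   vertex 5.6 1.1 5.4
   vertex 5.1 0.4 1.1
  endloop
 endfacet
 facet normal 0.766 0.488 -0.418
  outer loop
   vertex 5.1 4.0 5.3
   vertex 5.1 0.4 1.1
   vertex 4.8 3.1 3.7
  endloop
 endfacet
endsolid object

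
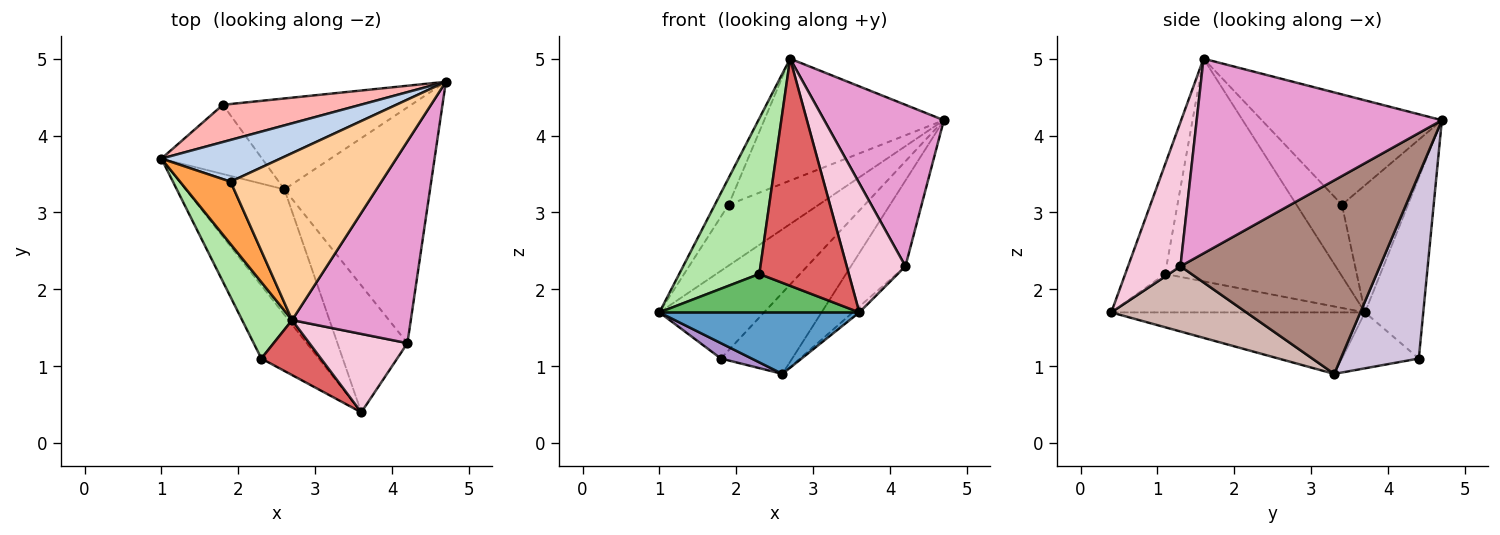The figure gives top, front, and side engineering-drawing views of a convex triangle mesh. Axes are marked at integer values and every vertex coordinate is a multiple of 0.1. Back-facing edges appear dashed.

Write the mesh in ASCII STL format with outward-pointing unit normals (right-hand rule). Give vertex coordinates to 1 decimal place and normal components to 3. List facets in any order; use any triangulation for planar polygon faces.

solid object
 facet normal -0.488 -0.384 -0.784
  outer loop
   vertex 2.6 3.3 0.9
   vertex 3.6 0.4 1.7
   vertex 1.0 3.7 1.7
  endloop
 endfacet
 facet normal -0.518 0.706 0.484
  outer loop
   vertex 1.9 3.4 3.1
   vertex 4.7 4.7 4.2
   vertex 1.0 3.7 1.7
  endloop
 endfacet
 facet normal -0.792 0.240 0.561
  outer loop
   vertex 1.9 3.4 3.1
   vertex 1.0 3.7 1.7
   vertex 2.7 1.6 5.0
  endloop
 endfacet
 facet normal -0.509 0.508 0.695
  outer loop
   vertex 1.9 3.4 3.1
   vertex 2.7 1.6 5.0
   vertex 4.7 4.7 4.2
  endloop
 endfacet
 facet normal -0.509 -0.401 -0.762
  outer loop
   vertex 2.3 1.1 2.2
   vertex 1.0 3.7 1.7
   vertex 3.6 0.4 1.7
  endloop
 endfacet
 facet normal -0.891 -0.407 0.200
  outer loop
   vertex 2.3 1.1 2.2
   vertex 2.7 1.6 5.0
   vertex 1.0 3.7 1.7
  endloop
 endfacet
 facet normal -0.397 -0.892 0.216
  outer loop
   vertex 2.3 1.1 2.2
   vertex 3.6 0.4 1.7
   vertex 2.7 1.6 5.0
  endloop
 endfacet
 facet normal -0.456 0.819 0.347
  outer loop
   vertex 1.8 4.4 1.1
   vertex 1.0 3.7 1.7
   vertex 4.7 4.7 4.2
  endloop
 endfacet
 facet normal -0.477 -0.191 -0.858
  outer loop
   vertex 1.8 4.4 1.1
   vertex 2.6 3.3 0.9
   vertex 1.0 3.7 1.7
  endloop
 endfacet
 facet normal 0.589 0.538 -0.603
  outer loop
   vertex 1.8 4.4 1.1
   vertex 4.7 4.7 4.2
   vertex 2.6 3.3 0.9
  endloop
 endfacet
 facet normal 0.781 0.213 -0.587
  outer loop
   vertex 4.2 1.3 2.3
   vertex 2.6 3.3 0.9
   vertex 4.7 4.7 4.2
  endloop
 endfacet
 facet normal 0.681 0.033 -0.731
  outer loop
   vertex 4.2 1.3 2.3
   vertex 3.6 0.4 1.7
   vertex 2.6 3.3 0.9
  endloop
 endfacet
 facet normal 0.788 -0.384 0.481
  outer loop
   vertex 4.2 1.3 2.3
   vertex 4.7 4.7 4.2
   vertex 2.7 1.6 5.0
  endloop
 endfacet
 facet normal 0.607 -0.679 0.413
  outer loop
   vertex 4.2 1.3 2.3
   vertex 2.7 1.6 5.0
   vertex 3.6 0.4 1.7
  endloop
 endfacet
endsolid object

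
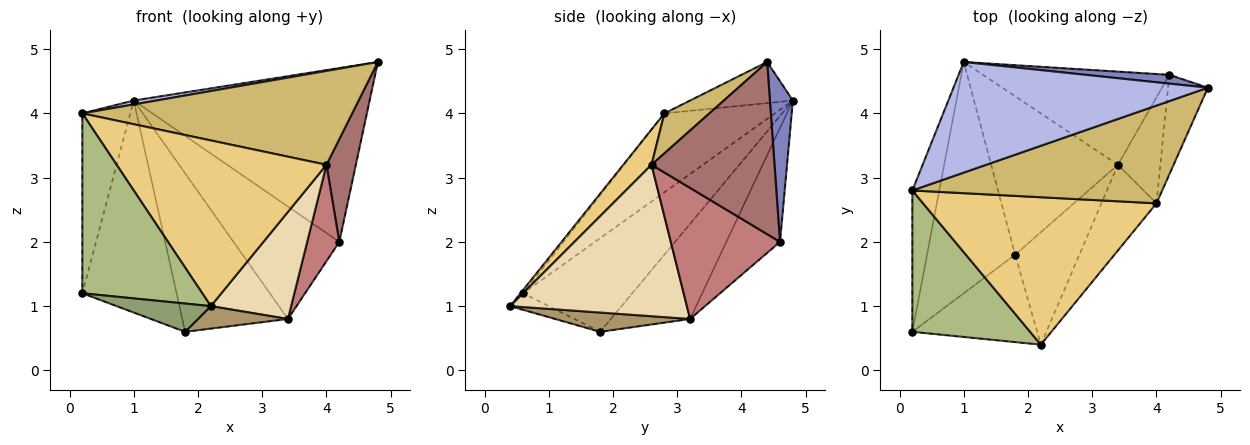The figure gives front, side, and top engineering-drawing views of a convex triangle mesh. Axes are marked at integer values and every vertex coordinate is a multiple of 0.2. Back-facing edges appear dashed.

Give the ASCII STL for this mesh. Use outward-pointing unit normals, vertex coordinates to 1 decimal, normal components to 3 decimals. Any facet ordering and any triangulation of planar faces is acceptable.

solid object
 facet normal -0.617 0.532 -0.580
  outer loop
   vertex 1.8 1.8 0.6
   vertex 0.2 0.6 1.2
   vertex 1.0 4.8 4.2
  endloop
 endfacet
 facet normal 0.097 0.994 0.050
  outer loop
   vertex 4.2 4.6 2.0
   vertex 1.0 4.8 4.2
   vertex 4.8 4.4 4.8
  endloop
 endfacet
 facet normal -0.875 0.380 -0.299
  outer loop
   vertex 0.2 2.8 4.0
   vertex 1.0 4.8 4.2
   vertex 0.2 0.6 1.2
  endloop
 endfacet
 facet normal -0.159 -0.035 0.987
  outer loop
   vertex 0.2 2.8 4.0
   vertex 4.8 4.4 4.8
   vertex 1.0 4.8 4.2
  endloop
 endfacet
 facet normal -0.125 -0.305 -0.944
  outer loop
   vertex 2.2 0.4 1.0
   vertex 0.2 0.6 1.2
   vertex 1.8 1.8 0.6
  endloop
 endfacet
 facet normal -0.017 -0.786 0.618
  outer loop
   vertex 2.2 0.4 1.0
   vertex 0.2 2.8 4.0
   vertex 0.2 0.6 1.2
  endloop
 endfacet
 facet normal -0.469 0.625 -0.625
  outer loop
   vertex 3.4 3.2 0.8
   vertex 1.8 1.8 0.6
   vertex 1.0 4.8 4.2
  endloop
 endfacet
 facet normal -0.364 0.717 -0.594
  outer loop
   vertex 3.4 3.2 0.8
   vertex 1.0 4.8 4.2
   vertex 4.2 4.6 2.0
  endloop
 endfacet
 facet normal 0.282 -0.188 -0.941
  outer loop
   vertex 3.4 3.2 0.8
   vertex 2.2 0.4 1.0
   vertex 1.8 1.8 0.6
  endloop
 endfacet
 facet normal 0.115 -0.688 0.717
  outer loop
   vertex 4.0 2.6 3.2
   vertex 4.8 4.4 4.8
   vertex 0.2 2.8 4.0
  endloop
 endfacet
 facet normal 0.100 -0.743 0.661
  outer loop
   vertex 4.0 2.6 3.2
   vertex 0.2 2.8 4.0
   vertex 2.2 0.4 1.0
  endloop
 endfacet
 facet normal 0.864 -0.393 -0.314
  outer loop
   vertex 4.0 2.6 3.2
   vertex 2.2 0.4 1.0
   vertex 3.4 3.2 0.8
  endloop
 endfacet
 facet normal 0.949 -0.227 -0.220
  outer loop
   vertex 4.0 2.6 3.2
   vertex 4.2 4.6 2.0
   vertex 4.8 4.4 4.8
  endloop
 endfacet
 facet normal 0.916 -0.269 -0.296
  outer loop
   vertex 4.0 2.6 3.2
   vertex 3.4 3.2 0.8
   vertex 4.2 4.6 2.0
  endloop
 endfacet
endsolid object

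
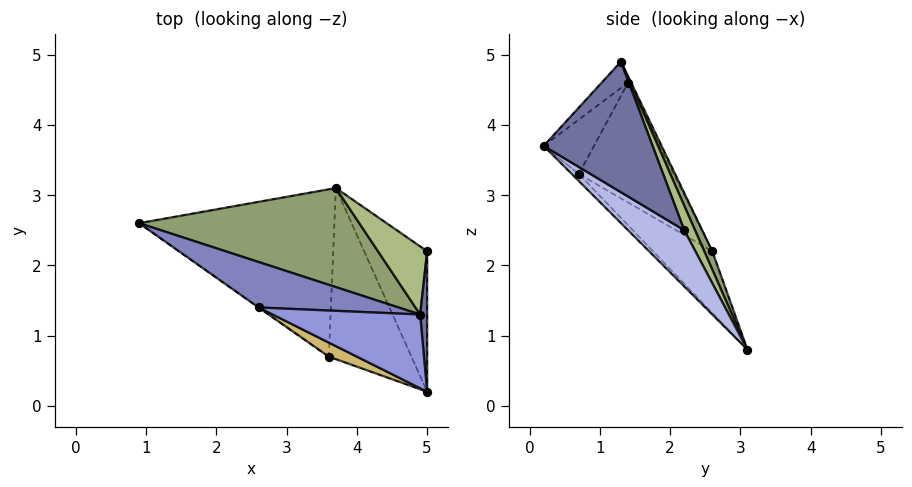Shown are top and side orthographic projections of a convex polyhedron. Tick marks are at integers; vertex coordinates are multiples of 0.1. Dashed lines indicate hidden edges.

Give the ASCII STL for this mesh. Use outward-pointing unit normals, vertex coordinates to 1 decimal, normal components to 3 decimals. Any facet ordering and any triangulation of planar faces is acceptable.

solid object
 facet normal 0.998 0.032 0.054
  outer loop
   vertex 4.9 1.3 4.9
   vertex 5.0 0.2 3.7
   vertex 5.0 2.2 2.5
  endloop
 endfacet
 facet normal -0.021 0.888 0.459
  outer loop
   vertex 2.6 1.4 4.6
   vertex 4.9 1.3 4.9
   vertex 0.9 2.6 2.2
  endloop
 endfacet
 facet normal -0.119 -0.737 0.666
  outer loop
   vertex 2.6 1.4 4.6
   vertex 5.0 0.2 3.7
   vertex 4.9 1.3 4.9
  endloop
 endfacet
 facet normal 0.608 -0.409 -0.681
  outer loop
   vertex 3.7 3.1 0.8
   vertex 5.0 2.2 2.5
   vertex 5.0 0.2 3.7
  endloop
 endfacet
 facet normal 0.033 0.919 0.394
  outer loop
   vertex 3.7 3.1 0.8
   vertex 0.9 2.6 2.2
   vertex 4.9 1.3 4.9
  endloop
 endfacet
 facet normal 0.176 0.919 0.352
  outer loop
   vertex 3.7 3.1 0.8
   vertex 4.9 1.3 4.9
   vertex 5.0 2.2 2.5
  endloop
 endfacet
 facet normal -0.215 -0.700 -0.681
  outer loop
   vertex 3.6 0.7 3.3
   vertex 0.9 2.6 2.2
   vertex 3.7 3.1 0.8
  endloop
 endfacet
 facet normal -0.059 -0.719 -0.693
  outer loop
   vertex 3.6 0.7 3.3
   vertex 3.7 3.1 0.8
   vertex 5.0 0.2 3.7
  endloop
 endfacet
 facet normal -0.575 -0.818 -0.002
  outer loop
   vertex 3.6 0.7 3.3
   vertex 2.6 1.4 4.6
   vertex 0.9 2.6 2.2
  endloop
 endfacet
 facet normal -0.379 -0.905 0.196
  outer loop
   vertex 3.6 0.7 3.3
   vertex 5.0 0.2 3.7
   vertex 2.6 1.4 4.6
  endloop
 endfacet
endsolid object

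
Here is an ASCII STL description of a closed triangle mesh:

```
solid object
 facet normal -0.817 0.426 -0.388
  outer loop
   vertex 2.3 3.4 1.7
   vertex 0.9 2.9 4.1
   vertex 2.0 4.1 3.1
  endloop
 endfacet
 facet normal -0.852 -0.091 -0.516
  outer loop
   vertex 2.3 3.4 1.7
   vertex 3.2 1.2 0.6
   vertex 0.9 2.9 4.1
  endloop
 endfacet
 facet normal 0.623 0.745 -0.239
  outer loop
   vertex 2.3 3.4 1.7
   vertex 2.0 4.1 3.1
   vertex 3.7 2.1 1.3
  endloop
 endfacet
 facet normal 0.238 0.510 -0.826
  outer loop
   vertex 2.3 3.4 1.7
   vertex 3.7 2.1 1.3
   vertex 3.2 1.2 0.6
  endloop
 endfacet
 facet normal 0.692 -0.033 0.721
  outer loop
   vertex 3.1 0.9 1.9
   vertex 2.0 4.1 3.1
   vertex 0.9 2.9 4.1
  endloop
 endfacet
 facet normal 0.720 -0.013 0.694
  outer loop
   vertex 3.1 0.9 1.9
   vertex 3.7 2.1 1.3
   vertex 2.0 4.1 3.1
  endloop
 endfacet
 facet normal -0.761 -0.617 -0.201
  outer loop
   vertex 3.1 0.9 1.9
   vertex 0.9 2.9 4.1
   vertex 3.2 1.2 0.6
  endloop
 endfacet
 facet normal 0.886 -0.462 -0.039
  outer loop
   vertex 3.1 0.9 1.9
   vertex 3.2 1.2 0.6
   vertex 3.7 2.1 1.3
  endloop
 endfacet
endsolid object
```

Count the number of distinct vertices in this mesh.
6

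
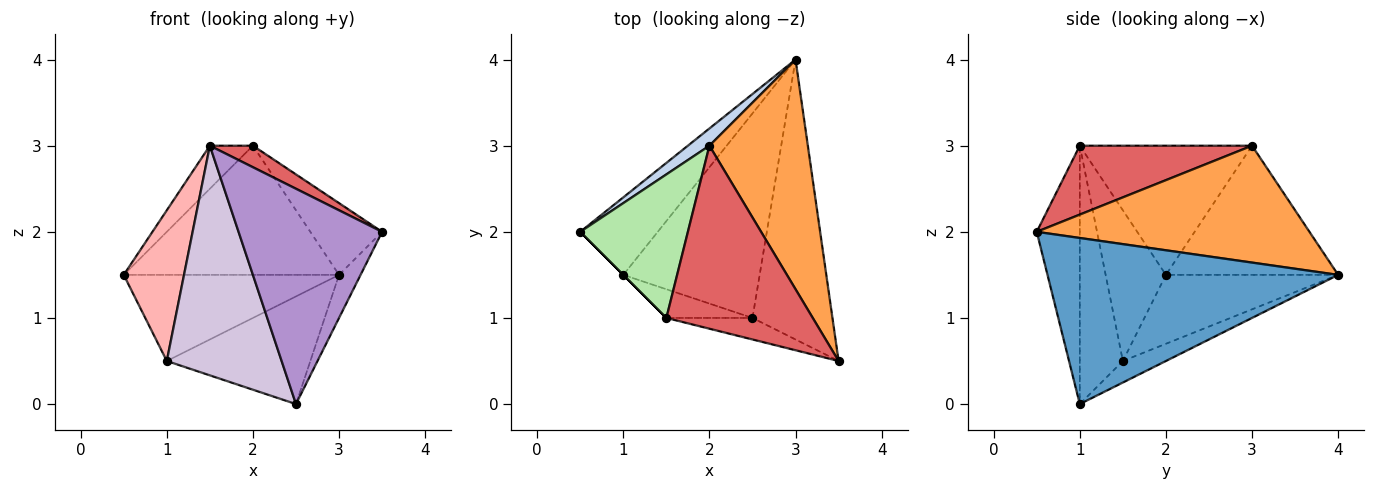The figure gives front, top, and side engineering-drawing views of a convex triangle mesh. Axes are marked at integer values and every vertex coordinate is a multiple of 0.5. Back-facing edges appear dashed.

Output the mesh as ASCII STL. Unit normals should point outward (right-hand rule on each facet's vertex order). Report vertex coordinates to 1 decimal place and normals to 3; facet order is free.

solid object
 facet normal 0.899 0.067 -0.433
  outer loop
   vertex 2.5 1.0 0.0
   vertex 3.0 4.0 1.5
   vertex 3.5 0.5 2.0
  endloop
 endfacet
 facet normal -0.621 0.777 0.104
  outer loop
   vertex 2.0 3.0 3.0
   vertex 3.0 4.0 1.5
   vertex 0.5 2.0 1.5
  endloop
 endfacet
 facet normal 0.750 0.197 0.631
  outer loop
   vertex 2.0 3.0 3.0
   vertex 3.5 0.5 2.0
   vertex 3.0 4.0 1.5
  endloop
 endfacet
 facet normal -0.511 0.639 -0.575
  outer loop
   vertex 1.0 1.5 0.5
   vertex 0.5 2.0 1.5
   vertex 3.0 4.0 1.5
  endloop
 endfacet
 facet normal -0.138 0.461 -0.876
  outer loop
   vertex 1.0 1.5 0.5
   vertex 3.0 4.0 1.5
   vertex 2.5 1.0 0.0
  endloop
 endfacet
 facet normal -0.754 0.189 0.629
  outer loop
   vertex 1.5 1.0 3.0
   vertex 2.0 3.0 3.0
   vertex 0.5 2.0 1.5
  endloop
 endfacet
 facet normal 0.423 -0.106 0.900
  outer loop
   vertex 1.5 1.0 3.0
   vertex 3.5 0.5 2.0
   vertex 2.0 3.0 3.0
  endloop
 endfacet
 facet normal -0.707 -0.707 0.000
  outer loop
   vertex 1.5 1.0 3.0
   vertex 0.5 2.0 1.5
   vertex 1.0 1.5 0.5
  endloop
 endfacet
 facet normal -0.286 -0.953 -0.095
  outer loop
   vertex 1.5 1.0 3.0
   vertex 2.5 1.0 0.0
   vertex 3.5 0.5 2.0
  endloop
 endfacet
 facet normal -0.349 -0.930 -0.116
  outer loop
   vertex 1.5 1.0 3.0
   vertex 1.0 1.5 0.5
   vertex 2.5 1.0 0.0
  endloop
 endfacet
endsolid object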